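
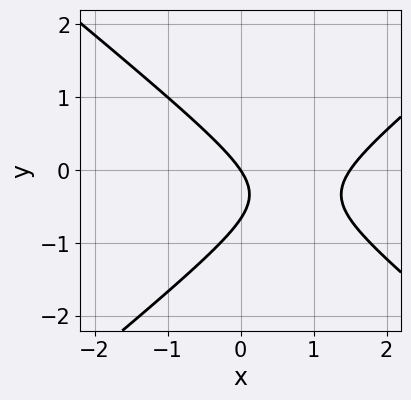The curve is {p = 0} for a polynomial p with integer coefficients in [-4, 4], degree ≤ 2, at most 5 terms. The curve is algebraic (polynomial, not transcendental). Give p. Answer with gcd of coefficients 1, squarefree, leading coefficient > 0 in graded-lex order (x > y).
2*x^2 - 3*y^2 - 3*x - 2*y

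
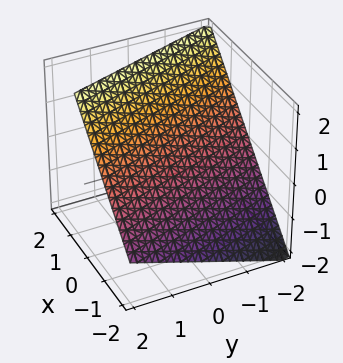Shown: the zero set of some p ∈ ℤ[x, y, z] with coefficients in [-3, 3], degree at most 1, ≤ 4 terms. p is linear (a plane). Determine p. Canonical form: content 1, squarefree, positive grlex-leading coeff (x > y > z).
3*x + y - 3*z + 2

(a) Degree: every cross-section is a straight line — this is a plane, so deg p = 1.
(b) Observable constraints: it meets the y-axis at y = -2 (among the integer gridlines).
(c) Solving for integer coefficients yields p as stated.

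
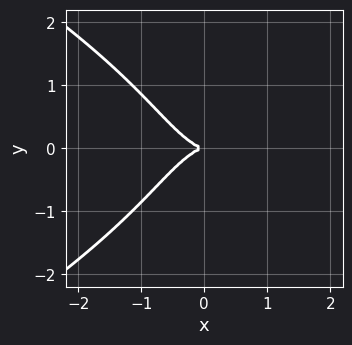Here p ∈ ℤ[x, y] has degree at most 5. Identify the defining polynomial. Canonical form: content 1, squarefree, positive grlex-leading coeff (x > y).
(a) Degree: no degree-3 curve has this shape, so deg p = 4.
(b) Symmetries: it's symmetric under y → −y, forcing even powers of y.
(c) From the visible intercepts: it crosses the y-axis at the gridline y = 0; it meets the x-axis at x = 0 (among the integer gridlines).
(d) These observations pin down the coefficients.

y^4 + 2*x^3 + 2*y^2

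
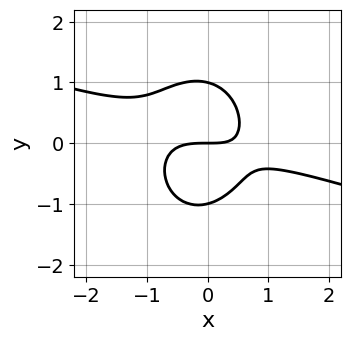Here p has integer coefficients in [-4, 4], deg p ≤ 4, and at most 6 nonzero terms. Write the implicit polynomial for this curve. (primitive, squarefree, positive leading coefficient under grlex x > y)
The degree is 3 — a generic line meets the curve in up to 3 points.
Against the integer gridlines: it meets the x-axis at x = 0 (among the integer gridlines); among the integer gridlines, it crosses the y-axis at y ∈ {-1, 0, 1}.
These observations pin down the coefficients.

x^3 + 3*x^2*y + 2*y^3 + x*y - 2*y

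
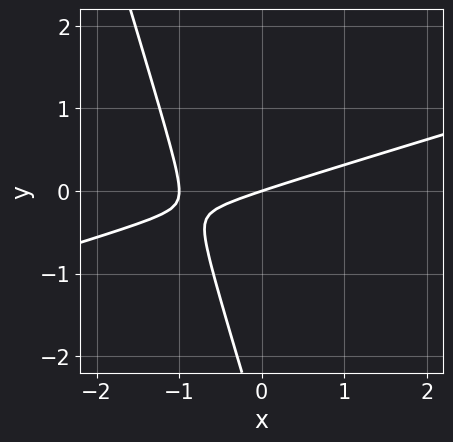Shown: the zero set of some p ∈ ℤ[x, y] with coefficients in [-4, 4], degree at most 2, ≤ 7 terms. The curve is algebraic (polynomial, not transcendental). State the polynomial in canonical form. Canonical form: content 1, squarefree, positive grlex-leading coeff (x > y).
x^2 - 3*x*y - y^2 + x - 3*y

First, the degree is 2 — the shape is more complex than any degree-1 curve.
Next, reading off the gridlines: one y-axis crossing is at y = 0; among the integer gridlines, it crosses the x-axis at x ∈ {-1, 0}.
Finally, together with the visible shape, these determine p as stated.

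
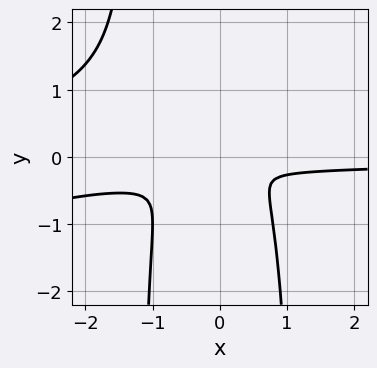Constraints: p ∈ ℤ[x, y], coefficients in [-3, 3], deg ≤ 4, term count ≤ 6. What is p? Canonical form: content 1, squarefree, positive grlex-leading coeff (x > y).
1. deg p = 4. The shape is more complex than any degree-3 curve.
2. Matching integer coefficients to the picture gives p.

x^3*y - 2*x^2*y^2 + 3*x^2*y + x^2 + 3*y^2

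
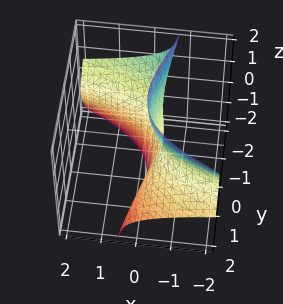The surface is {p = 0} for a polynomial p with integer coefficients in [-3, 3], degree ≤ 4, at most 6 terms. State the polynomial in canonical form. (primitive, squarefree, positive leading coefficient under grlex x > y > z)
First, deg p = 3. A generic line meets the surface in up to 3 points.
Next, from the axis intercepts and sections: it misses every integer gridline on the z-axis; one y-axis crossing is at y = -1.
Finally, fitting integer coefficients to these (and the overall shape) gives p.

3*x*z^2 + y^3 + 2*y^2*z + 2*x + 1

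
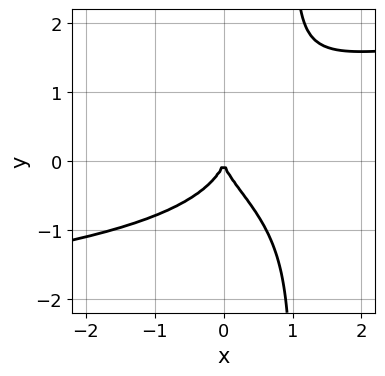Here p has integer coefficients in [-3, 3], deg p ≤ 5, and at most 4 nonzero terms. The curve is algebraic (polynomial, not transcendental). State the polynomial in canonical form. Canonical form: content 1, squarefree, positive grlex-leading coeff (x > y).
(a) The degree is 4 — the shape is more complex than any degree-3 curve.
(b) From the axis intercepts and sections: one y-axis crossing is at y = 0; it crosses the x-axis at the gridline x = 0.
(c) Assembling these constraints gives the stated polynomial.

x*y^3 - y^3 - x^2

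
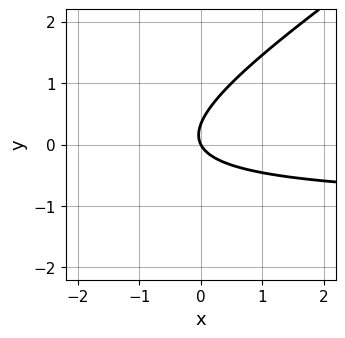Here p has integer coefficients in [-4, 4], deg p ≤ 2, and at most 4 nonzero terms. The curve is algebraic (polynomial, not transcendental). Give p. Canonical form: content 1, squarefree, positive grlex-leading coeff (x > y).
(a) Degree: no degree-1 curve has this shape, so deg p = 2.
(b) Checking where it meets the axes: it crosses the x-axis at the gridline x = 0; it crosses the y-axis at the gridline y = 0.
(c) Assembling these constraints gives the stated polynomial.

2*x*y - 3*y^2 + 2*x + y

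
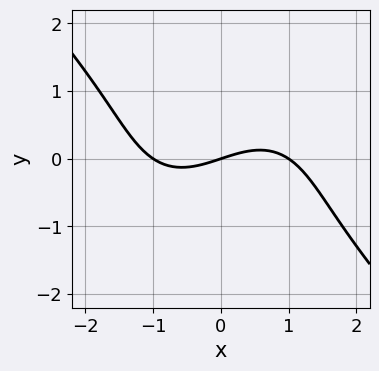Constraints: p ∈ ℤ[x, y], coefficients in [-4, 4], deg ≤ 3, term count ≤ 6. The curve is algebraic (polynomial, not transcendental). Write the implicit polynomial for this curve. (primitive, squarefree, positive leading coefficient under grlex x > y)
x^3 + y^3 - x + 3*y

1. The degree is 3 — a generic line meets the curve in up to 3 points.
2. Checking where it meets the axes: it crosses the y-axis at the gridline y = 0; among the integer gridlines, it crosses the x-axis at x ∈ {-1, 0, 1}.
3. Assembling these constraints gives the stated polynomial.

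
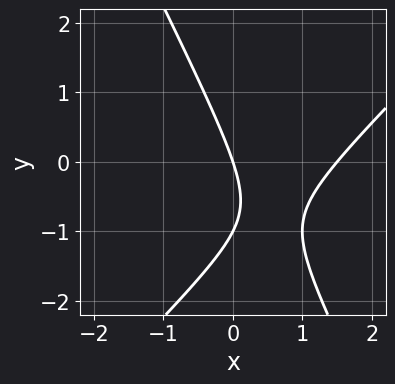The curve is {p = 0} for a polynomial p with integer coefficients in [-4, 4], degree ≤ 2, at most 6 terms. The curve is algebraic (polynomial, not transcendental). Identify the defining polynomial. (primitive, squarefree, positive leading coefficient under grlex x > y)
2*x^2 - x*y - y^2 - 3*x - y

Degree: the shape is more complex than any degree-1 curve, so deg p = 2.
Observable constraints: among the integer gridlines, it crosses the y-axis at y ∈ {-1, 0}; it crosses the x-axis at the gridline x = 0.
Solving for integer coefficients yields p as stated.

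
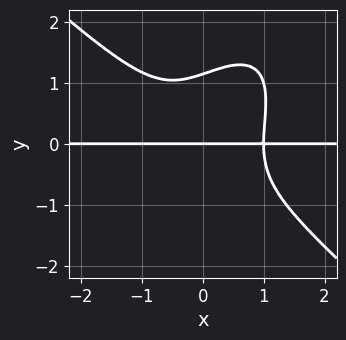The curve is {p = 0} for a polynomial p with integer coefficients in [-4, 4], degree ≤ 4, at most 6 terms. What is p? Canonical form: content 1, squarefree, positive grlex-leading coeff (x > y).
3*x^3*y - 2*x*y^3 + 2*y^4 - 3*y

(a) deg p = 4. A generic line meets the curve in up to 4 points.
(b) Checking where it meets the axes: every point of the x-axis in the box is on the curve; one y-axis crossing is at y = 0.
(c) Fitting integer coefficients to these (and the overall shape) gives p.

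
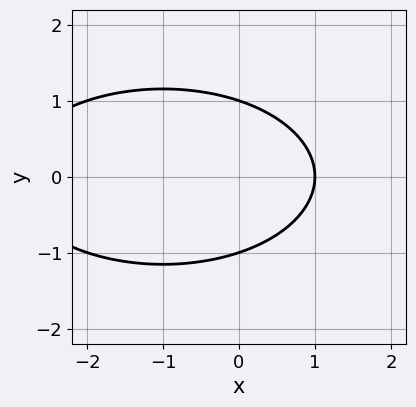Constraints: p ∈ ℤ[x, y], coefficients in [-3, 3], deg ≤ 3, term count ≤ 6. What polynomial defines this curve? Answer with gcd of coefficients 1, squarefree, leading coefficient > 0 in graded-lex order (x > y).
1. Degree: the shape is more complex than any degree-1 curve, so deg p = 2.
2. Symmetries: the y ↦ −y reflection is a symmetry, so y appears only in even powers.
3. From the axis intercepts and sections: it meets the x-axis at x = 1 (among the integer gridlines); among the integer gridlines, it crosses the y-axis at y ∈ {-1, 1}.
4. Together with the visible shape, these determine p as stated.

x^2 + 3*y^2 + 2*x - 3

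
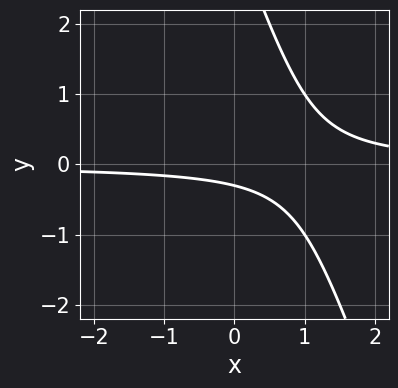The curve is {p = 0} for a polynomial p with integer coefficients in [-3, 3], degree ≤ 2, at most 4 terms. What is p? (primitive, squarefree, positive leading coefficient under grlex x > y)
3*x*y + y^2 - 3*y - 1

1. The degree is 2 — the shape is more complex than any degree-1 curve.
2. Checking where it meets the axes: it misses every integer gridline on the x-axis.
3. Putting this together gives p.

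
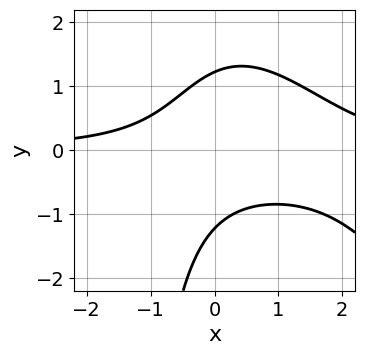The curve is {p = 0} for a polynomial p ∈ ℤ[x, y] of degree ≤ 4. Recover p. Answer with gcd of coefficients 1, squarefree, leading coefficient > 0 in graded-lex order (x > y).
2*x^2*y + x*y^2 - 3*x*y + 2*y^2 - 3

1. The degree is 3 — no degree-2 curve has this shape.
2. Reading off the gridlines: no x-intercept at any integer in the box.
3. Fitting integer coefficients to these (and the overall shape) gives p.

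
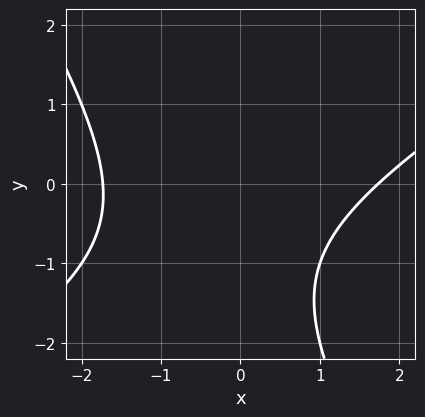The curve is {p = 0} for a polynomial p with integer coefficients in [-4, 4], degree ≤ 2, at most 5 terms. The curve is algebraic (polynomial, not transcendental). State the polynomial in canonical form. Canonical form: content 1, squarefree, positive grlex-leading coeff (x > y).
First, deg p = 2. The shape is more complex than any degree-1 curve.
Next, observable constraints: no y-intercept at any integer in the box.
Finally, solving for integer coefficients yields p as stated.

x^2 - x*y - y^2 - 2*y - 3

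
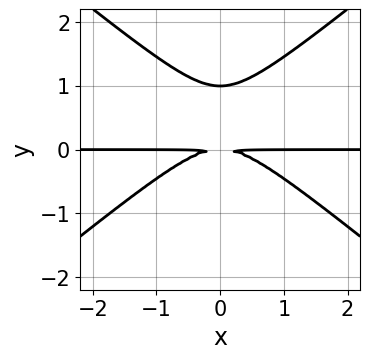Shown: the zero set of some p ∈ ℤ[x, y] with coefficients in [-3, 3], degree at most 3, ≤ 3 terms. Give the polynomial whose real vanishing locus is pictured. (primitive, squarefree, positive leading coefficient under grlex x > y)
2*x^2*y - 3*y^3 + 3*y^2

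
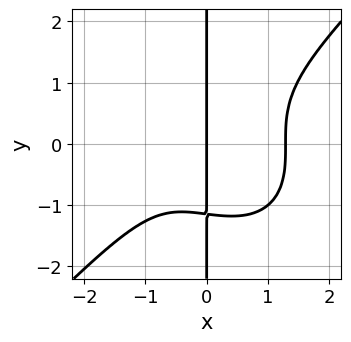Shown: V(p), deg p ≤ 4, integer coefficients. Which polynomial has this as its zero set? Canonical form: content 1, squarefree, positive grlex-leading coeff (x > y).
First, deg p = 4. A generic line meets the curve in up to 4 points.
Then, against the integer gridlines: every point of the y-axis in the box is on the curve; it crosses the x-axis at the gridline x = 0.
Finally, assembling these constraints gives the stated polynomial.

2*x^4 - 2*x*y^3 - x^2 - 3*x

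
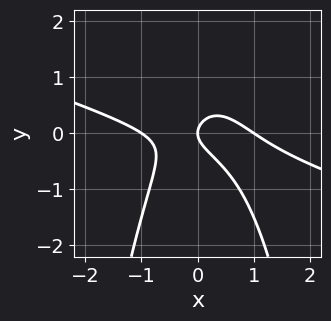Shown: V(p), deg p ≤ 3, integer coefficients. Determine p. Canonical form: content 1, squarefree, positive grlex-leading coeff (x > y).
x^3 + 3*x^2*y + 2*y^2 - x

(a) Degree: no degree-2 curve has this shape, so deg p = 3.
(b) Against the integer gridlines: the x-axis gridline crossings are at x ∈ {-1, 0, 1}; one y-axis crossing is at y = 0.
(c) Putting this together gives p.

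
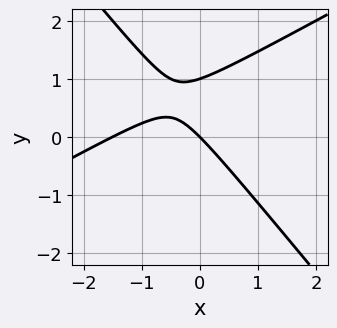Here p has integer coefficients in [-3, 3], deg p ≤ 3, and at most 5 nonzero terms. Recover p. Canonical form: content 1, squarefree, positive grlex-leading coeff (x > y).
2*x^2 - 2*x*y - 3*y^2 + 3*x + 3*y

The degree is 2 — a generic line meets the curve in up to 2 points.
Checking where it meets the axes: the y-axis gridline crossings are at y ∈ {0, 1}; one x-axis crossing is at x = 0.
Fitting integer coefficients to these (and the overall shape) gives p.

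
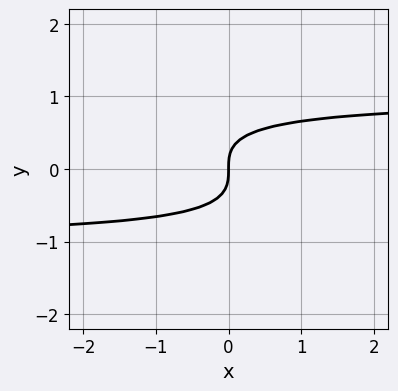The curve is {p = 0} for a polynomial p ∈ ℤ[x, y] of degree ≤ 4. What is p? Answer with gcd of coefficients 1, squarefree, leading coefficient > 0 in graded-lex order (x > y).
x*y^2 + 2*y^3 - x

(a) Degree: a generic line meets the curve in up to 3 points, so deg p = 3.
(b) Checking where it meets the axes: it crosses the x-axis at the gridline x = 0; it meets the y-axis at y = 0 (among the integer gridlines).
(c) These observations pin down the coefficients.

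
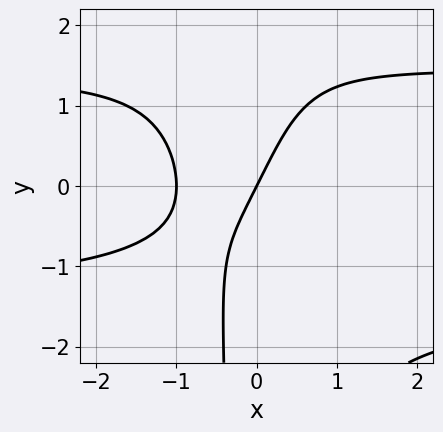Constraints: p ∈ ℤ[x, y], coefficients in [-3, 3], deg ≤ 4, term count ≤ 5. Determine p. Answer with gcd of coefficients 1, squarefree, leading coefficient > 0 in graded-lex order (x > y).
The degree is 4 — the shape is more complex than any degree-3 curve.
From the axis intercepts and sections: it meets the y-axis at y = 0 (among the integer gridlines); among the integer gridlines, it crosses the x-axis at x ∈ {-1, 0}.
Fitting integer coefficients to these (and the overall shape) gives p.

x^2*y^2 - 2*x^2 + x*y - 2*x + y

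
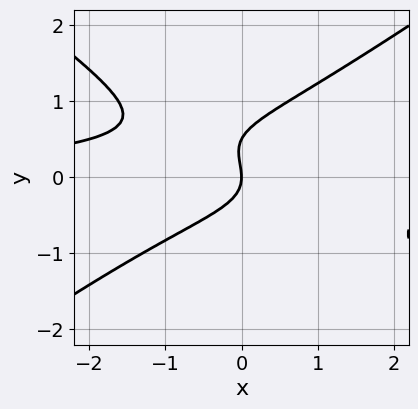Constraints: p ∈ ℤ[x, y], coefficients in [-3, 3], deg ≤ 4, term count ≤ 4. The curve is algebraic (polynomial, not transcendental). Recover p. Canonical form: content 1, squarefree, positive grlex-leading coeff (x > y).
deg p = 3. No degree-2 curve has this shape.
Reading off the gridlines: it meets the y-axis at y = 0 (among the integer gridlines); one x-axis crossing is at x = 0.
Assembling these constraints gives the stated polynomial.

x^2*y - 2*y^3 + y^2 + x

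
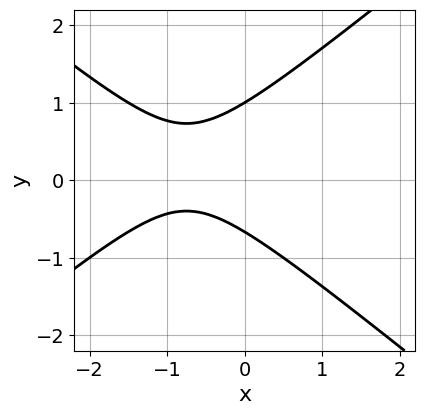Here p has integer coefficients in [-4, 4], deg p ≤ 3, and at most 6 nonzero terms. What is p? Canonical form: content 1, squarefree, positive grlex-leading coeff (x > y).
2*x^2 - 3*y^2 + 3*x + y + 2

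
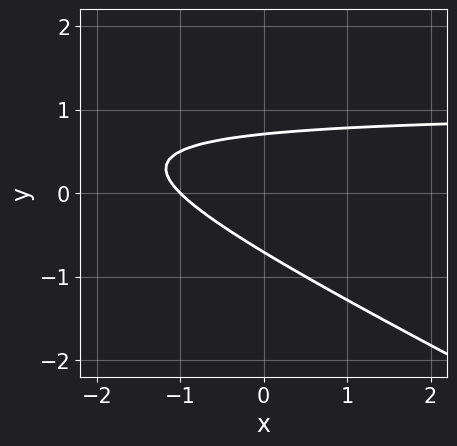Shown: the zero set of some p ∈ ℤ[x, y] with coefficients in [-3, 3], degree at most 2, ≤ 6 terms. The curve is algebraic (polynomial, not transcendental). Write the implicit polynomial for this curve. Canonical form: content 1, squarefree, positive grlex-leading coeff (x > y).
1. The degree is 2 — no degree-1 curve has this shape.
2. From the visible intercepts: it crosses the x-axis at the gridline x = -1.
3. Putting this together gives p.

x*y + 2*y^2 - x - 1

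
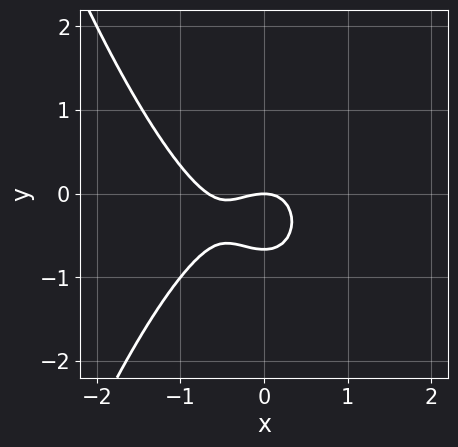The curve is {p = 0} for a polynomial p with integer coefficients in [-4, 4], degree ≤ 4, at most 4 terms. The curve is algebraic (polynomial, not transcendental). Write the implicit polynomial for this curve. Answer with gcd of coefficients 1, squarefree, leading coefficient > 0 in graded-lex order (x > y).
(a) deg p = 3.
(b) Observable constraints: it meets the x-axis at x = 0 (among the integer gridlines); it crosses the y-axis at the gridline y = 0.
(c) Together with the visible shape, these determine p as stated.

3*x^3 + 2*x^2 + 3*y^2 + 2*y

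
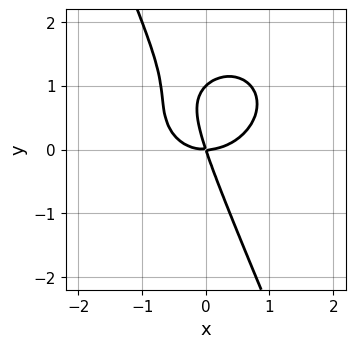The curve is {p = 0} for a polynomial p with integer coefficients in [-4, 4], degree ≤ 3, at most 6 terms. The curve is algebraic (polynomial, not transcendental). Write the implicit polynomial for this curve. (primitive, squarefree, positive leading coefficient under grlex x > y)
2*x^3 + 2*x*y^2 + y^3 - 3*x*y - y^2

(a) Degree: a generic line meets the curve in up to 3 points, so deg p = 3.
(b) Observable constraints: the y-axis gridline crossings are at y ∈ {0, 1}; one x-axis crossing is at x = 0.
(c) Matching integer coefficients to the picture gives p.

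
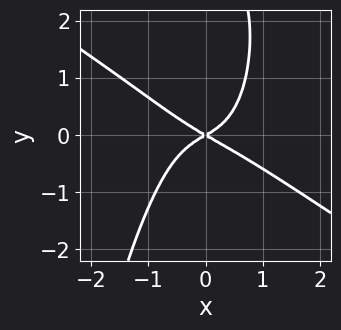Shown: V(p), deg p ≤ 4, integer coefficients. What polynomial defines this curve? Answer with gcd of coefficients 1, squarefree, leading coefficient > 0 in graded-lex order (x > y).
First, deg p = 4. No degree-3 curve has this shape.
Then, reading off the gridlines: it meets the x-axis at x = 0 (among the integer gridlines); one y-axis crossing is at y = 0.
Finally, these observations pin down the coefficients.

2*x^4 + 3*x^3*y + y^3 + x^2 - 3*y^2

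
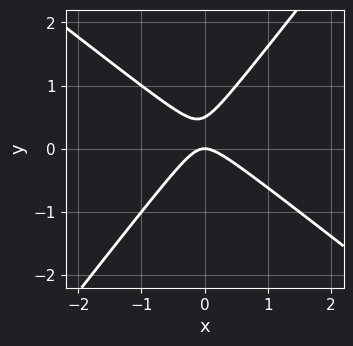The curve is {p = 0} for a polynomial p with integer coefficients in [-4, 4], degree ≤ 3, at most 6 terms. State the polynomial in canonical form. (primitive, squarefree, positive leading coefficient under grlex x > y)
(a) The degree is 2 — the shape is more complex than any degree-1 curve.
(b) Observable constraints: it crosses the x-axis at the gridline x = 0; one y-axis crossing is at y = 0.
(c) Together with the visible shape, these determine p as stated.

2*x^2 + x*y - 2*y^2 + y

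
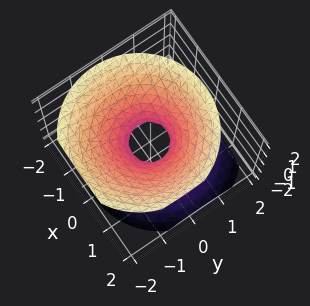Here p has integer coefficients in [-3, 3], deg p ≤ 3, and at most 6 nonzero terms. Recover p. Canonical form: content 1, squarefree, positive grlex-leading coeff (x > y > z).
3*x^2 + 3*y^2 + y*z - 3*z^2 - 1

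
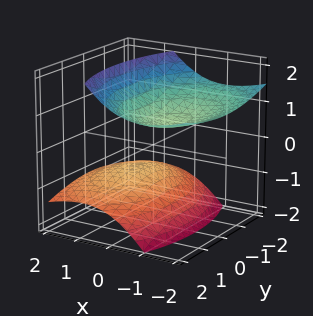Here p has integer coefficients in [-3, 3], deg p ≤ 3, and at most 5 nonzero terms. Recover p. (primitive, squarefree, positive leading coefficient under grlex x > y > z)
(a) The picture has 2 separate pieces. Treating them together as one polynomial.
(b) The degree is 2 — a generic line meets the surface in up to 2 points.
(c) Against the integer gridlines: the surface avoids every integer x-axis point in the box; no y-intercept at any integer in the box.
(d) Putting this together gives p.

2*x^2 + 3*x*z + y^2 - 3*z^2 + 2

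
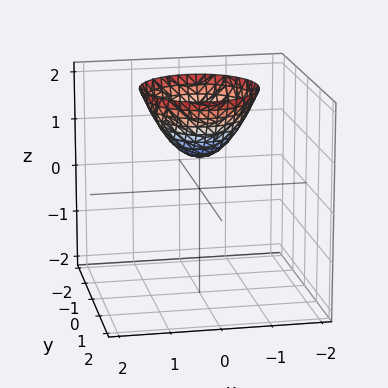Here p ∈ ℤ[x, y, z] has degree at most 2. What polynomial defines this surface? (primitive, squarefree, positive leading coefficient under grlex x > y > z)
deg p = 2.
Symmetries: rotational symmetry about the z-axis ⇒ p depends on x, y only through x² + y².
Against the integer gridlines: a circular section at z = 1 has radius between 0 and 1; the surface avoids every integer x-axis point in the box; the surface avoids every integer y-axis point in the box.
Matching integer coefficients to the picture gives p.

3*x^2 + 3*y^2 - 3*z + 2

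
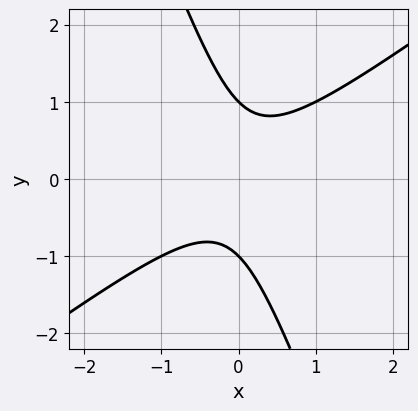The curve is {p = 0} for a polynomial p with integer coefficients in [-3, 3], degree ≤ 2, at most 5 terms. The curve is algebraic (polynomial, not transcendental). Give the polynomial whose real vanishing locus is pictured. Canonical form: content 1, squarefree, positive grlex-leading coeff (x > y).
The degree is 2 — no degree-1 curve has this shape.
Against the integer gridlines: the y-axis gridline crossings are at y ∈ {-1, 1}; the curve avoids every integer x-axis point in the box.
Together with the visible shape, these determine p as stated.

2*x^2 - 2*x*y - y^2 + 1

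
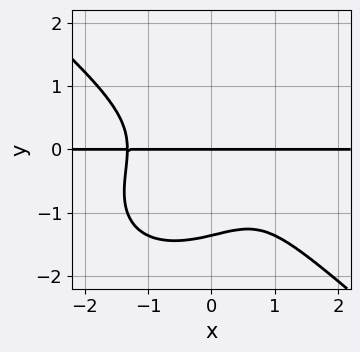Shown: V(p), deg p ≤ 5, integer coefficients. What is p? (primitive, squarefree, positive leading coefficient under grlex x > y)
First, the degree is 4 — the shape is more complex than any degree-3 curve.
Next, checking where it meets the axes: one y-axis crossing is at y = 0; the visible x-axis segment lies entirely on the curve.
Finally, together with the visible shape, these determine p as stated.

2*x^3*y + 3*y^4 + 3*y^3 - 2*x*y + 2*y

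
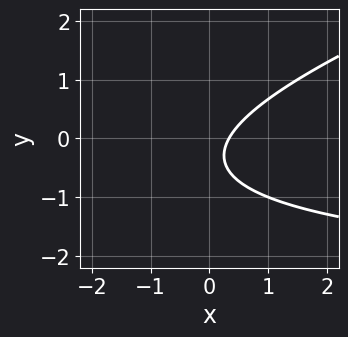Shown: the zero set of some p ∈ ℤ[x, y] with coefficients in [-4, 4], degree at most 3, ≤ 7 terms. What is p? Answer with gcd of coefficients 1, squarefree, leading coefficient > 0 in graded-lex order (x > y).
x*y - 3*y^2 + 3*x - 2*y - 1

(a) deg p = 2.
(b) Checking where it meets the axes: it misses every integer gridline on the y-axis.
(c) Assembling these constraints gives the stated polynomial.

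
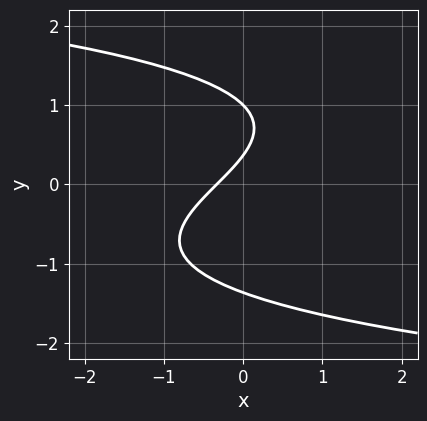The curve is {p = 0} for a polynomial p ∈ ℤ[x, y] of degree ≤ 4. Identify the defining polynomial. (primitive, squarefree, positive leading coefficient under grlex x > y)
2*y^3 + 3*x - 3*y + 1

1. deg p = 3.
2. From the axis intercepts and sections: it crosses the y-axis at the gridline y = 1.
3. The integer polynomial consistent with all of this is the stated p.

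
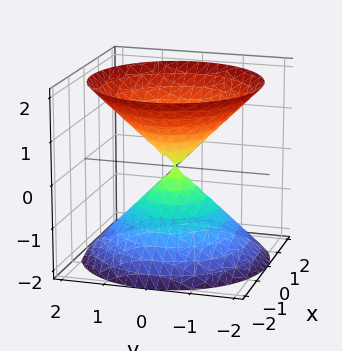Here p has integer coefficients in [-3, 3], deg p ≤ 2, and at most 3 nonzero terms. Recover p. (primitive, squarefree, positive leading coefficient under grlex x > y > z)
(a) I count 2 distinct pieces. Treating them together as one polynomial.
(b) The degree is 2 — a double cone through the origin; a quadric.
(c) Symmetries: it's symmetric under z → −z, forcing even powers of z; the z-axis is an axis of rotation, so x and y enter only as x² + y².
(d) From the visible intercepts: it crosses the z-axis at the gridline z = 0; a circular section at z = -1 has radius exactly 1; it crosses the x-axis at the gridline x = 0.
(e) Solving for integer coefficients yields p as stated.

x^2 + y^2 - z^2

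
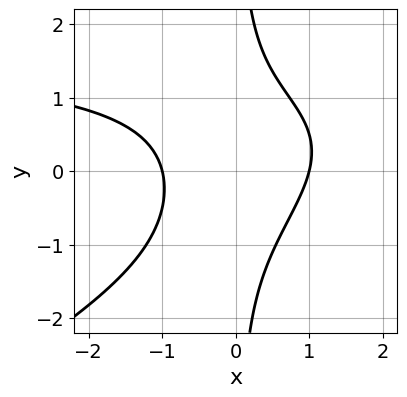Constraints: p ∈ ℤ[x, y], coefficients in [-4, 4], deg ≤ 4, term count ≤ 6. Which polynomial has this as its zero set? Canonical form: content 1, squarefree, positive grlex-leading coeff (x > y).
(a) Degree: the shape is more complex than any degree-2 curve, so deg p = 3.
(b) Observable constraints: the x-axis gridline crossings are at x ∈ {-1, 1}; the curve avoids every integer y-axis point in the box.
(c) Matching integer coefficients to the picture gives p.

x^2*y - 2*x*y^2 - 2*x^2 + 2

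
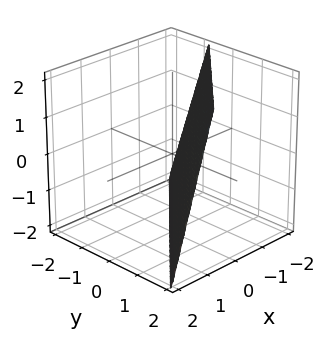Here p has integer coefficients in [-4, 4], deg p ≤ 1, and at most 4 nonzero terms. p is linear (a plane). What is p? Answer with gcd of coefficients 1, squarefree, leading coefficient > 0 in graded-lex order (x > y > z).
3*x - 3*y + z + 2

1. deg p = 1. Every cross-section is a straight line — this is a plane.
2. From the visible intercepts: one z-axis crossing is at z = -2.
3. Matching integer coefficients to the picture gives p.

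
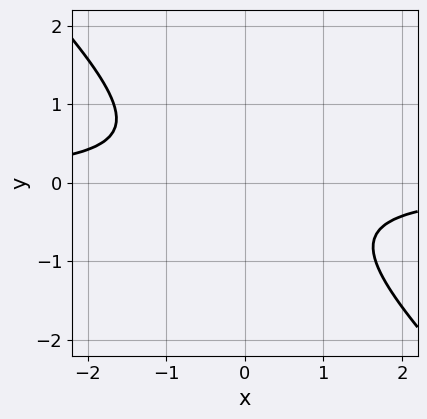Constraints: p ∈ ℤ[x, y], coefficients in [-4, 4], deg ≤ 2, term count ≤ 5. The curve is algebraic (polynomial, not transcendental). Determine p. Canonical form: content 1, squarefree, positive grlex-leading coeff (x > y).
3*x*y + 3*y^2 + 2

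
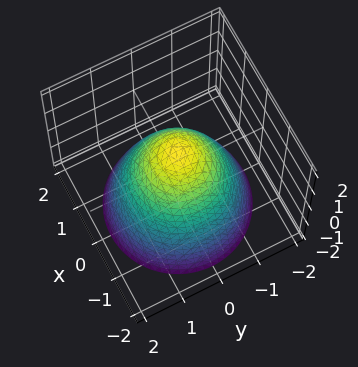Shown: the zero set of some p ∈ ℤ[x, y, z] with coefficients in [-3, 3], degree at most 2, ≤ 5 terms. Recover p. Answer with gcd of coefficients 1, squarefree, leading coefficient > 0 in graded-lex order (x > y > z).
(a) Degree: no degree-1 surface has this shape, so deg p = 2.
(b) Symmetries: the z-axis is an axis of rotation, so x and y enter only as x² + y².
(c) From the visible intercepts: a circular section at z = -1 has radius between 1 and 2; it crosses the z-axis at the gridline z = 1; among the integer gridlines, it crosses the y-axis at y ∈ {-1, 1}; the x-axis gridline crossings are at x ∈ {-1, 1}.
(d) Putting this together gives p.

x^2 + y^2 + z - 1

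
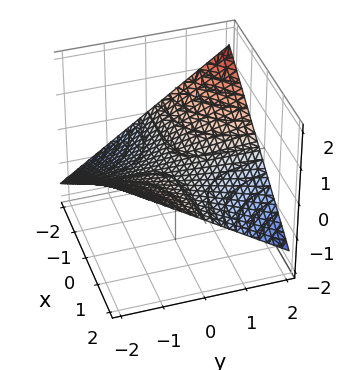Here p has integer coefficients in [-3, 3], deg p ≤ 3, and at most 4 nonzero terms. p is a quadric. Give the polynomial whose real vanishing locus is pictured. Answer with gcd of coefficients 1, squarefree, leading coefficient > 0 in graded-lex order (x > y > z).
First, deg p = 2. A hyperbolic paraboloid; a quadric.
Next, from the visible intercepts: one z-axis crossing is at z = 0; every point of the y-axis in the box is on the surface; every point of the x-axis in the box is on the surface.
Finally, matching integer coefficients to the picture gives p.

x*y + 3*z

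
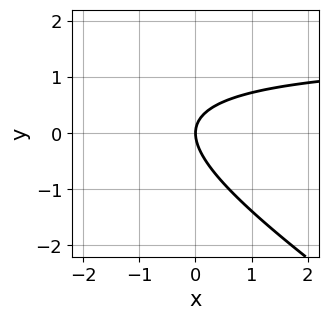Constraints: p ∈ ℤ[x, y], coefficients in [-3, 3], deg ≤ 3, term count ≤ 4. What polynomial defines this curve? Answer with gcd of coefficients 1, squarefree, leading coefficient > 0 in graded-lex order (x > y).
(a) deg p = 2. A generic line meets the curve in up to 2 points.
(b) Observable constraints: one x-axis crossing is at x = 0; it crosses the y-axis at the gridline y = 0.
(c) Together with the visible shape, these determine p as stated.

2*x*y + 3*y^2 - 3*x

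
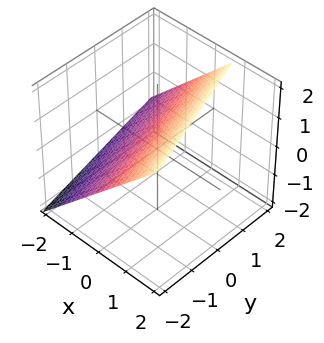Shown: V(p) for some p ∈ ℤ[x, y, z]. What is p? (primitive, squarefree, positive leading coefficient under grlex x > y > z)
3*x + y - 3*z + 2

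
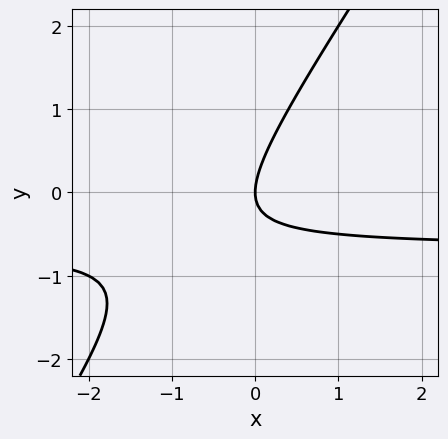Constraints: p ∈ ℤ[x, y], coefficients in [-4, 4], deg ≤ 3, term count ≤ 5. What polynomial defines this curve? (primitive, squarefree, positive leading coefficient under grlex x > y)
3*x*y - 2*y^2 + 2*x

(a) Degree: a generic line meets the curve in up to 2 points, so deg p = 2.
(b) Checking where it meets the axes: it meets the y-axis at y = 0 (among the integer gridlines); it crosses the x-axis at the gridline x = 0.
(c) Together with the visible shape, these determine p as stated.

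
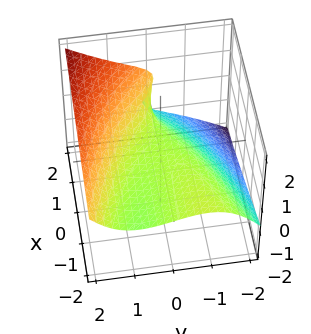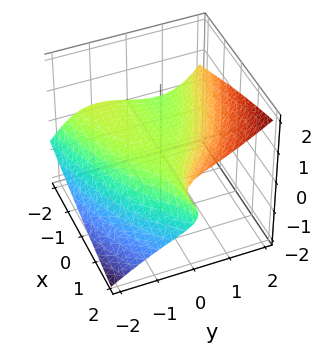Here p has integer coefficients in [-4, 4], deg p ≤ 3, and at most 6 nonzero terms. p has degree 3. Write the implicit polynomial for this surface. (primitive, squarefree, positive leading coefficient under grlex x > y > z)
1. Degree: the shape is more complex than any degree-2 surface, so deg p = 3.
2. From the axis intercepts and sections: it meets the z-axis at z = 0 (among the integer gridlines); the visible x-axis segment lies entirely on the surface; it crosses the y-axis at the gridline y = 0.
3. The integer polynomial consistent with all of this is the stated p.

y^3 - 2*z^3 + x*y + 2*x*z - 3*z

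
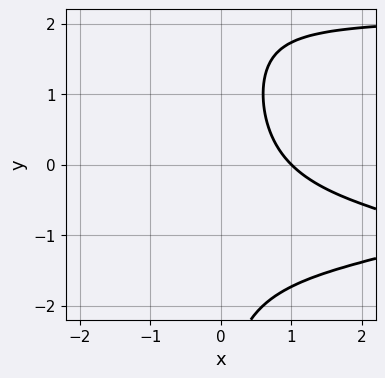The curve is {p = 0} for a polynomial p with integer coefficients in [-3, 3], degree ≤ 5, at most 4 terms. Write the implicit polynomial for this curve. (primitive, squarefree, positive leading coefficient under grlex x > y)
(a) The degree is 4 — the shape is more complex than any degree-3 curve.
(b) Reading off the gridlines: it meets the x-axis at x = 1 (among the integer gridlines); no y-intercept at any integer in the box.
(c) The integer polynomial consistent with all of this is the stated p.

x*y^3 - 3*x*y - 3*x + 3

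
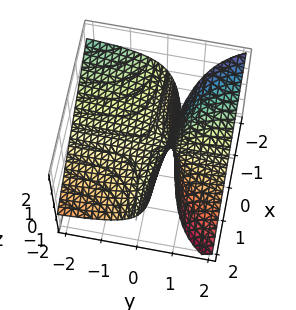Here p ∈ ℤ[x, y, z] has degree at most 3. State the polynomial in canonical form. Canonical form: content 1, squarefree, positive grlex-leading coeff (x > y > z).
2*x*y + 3*y*z - 2*z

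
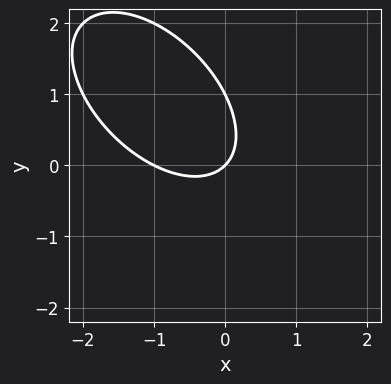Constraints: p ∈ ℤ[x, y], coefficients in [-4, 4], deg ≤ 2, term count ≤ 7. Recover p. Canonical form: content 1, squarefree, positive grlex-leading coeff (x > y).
x^2 + x*y + y^2 + x - y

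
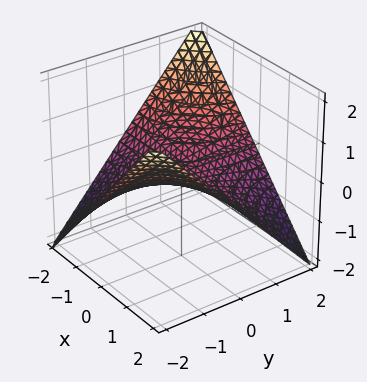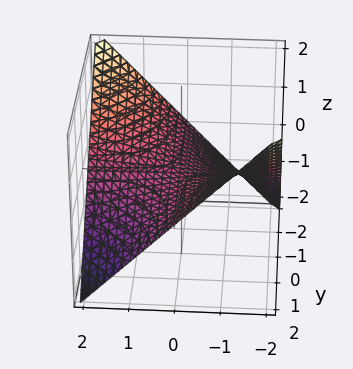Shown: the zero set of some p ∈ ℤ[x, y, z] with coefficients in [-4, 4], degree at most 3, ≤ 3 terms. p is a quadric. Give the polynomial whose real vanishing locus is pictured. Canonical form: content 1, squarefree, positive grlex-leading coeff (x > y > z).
x*y + 2*z

First, the degree is 2 — a hyperbolic paraboloid; a quadric.
Next, checking where it meets the axes: the visible y-axis segment lies entirely on the surface; it meets the z-axis at z = 0 (among the integer gridlines).
Finally, together with the visible shape, these determine p as stated. Check: (1, 0, 0) on the x-axis lies on the surface, and p(1, 0, 0) = 0. ✓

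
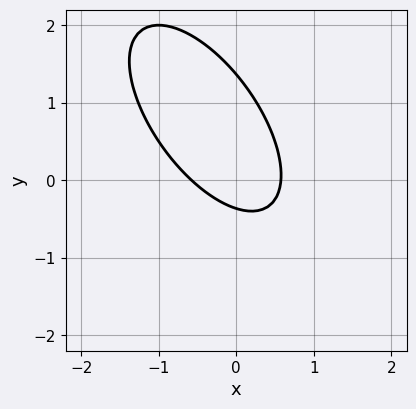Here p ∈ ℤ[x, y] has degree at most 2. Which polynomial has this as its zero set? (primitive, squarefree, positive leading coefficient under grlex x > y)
3*x^2 + 3*x*y + 2*y^2 - 2*y - 1

1. The degree is 2 — a generic line meets the curve in up to 2 points.
2. Matching integer coefficients to the picture gives p.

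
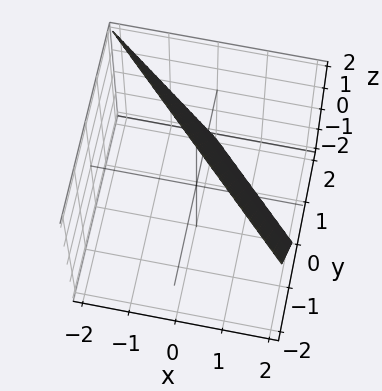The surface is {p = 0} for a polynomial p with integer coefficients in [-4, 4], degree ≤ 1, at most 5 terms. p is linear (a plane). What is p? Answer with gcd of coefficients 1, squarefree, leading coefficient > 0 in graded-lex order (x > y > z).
2*x + 2*y + z - 2

First, deg p = 1. The surface is flat (a plane).
Then, from the visible intercepts: one x-axis crossing is at x = 1; one z-axis crossing is at z = 2; one y-axis crossing is at y = 1.
Finally, matching integer coefficients to the picture gives p.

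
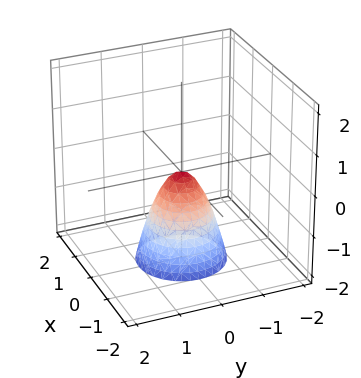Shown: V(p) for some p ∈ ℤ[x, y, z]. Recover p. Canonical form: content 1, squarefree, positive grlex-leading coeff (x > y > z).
2*x^2 + 2*y^2 + z

(a) deg p = 2. A paraboloid; a quadric.
(b) Symmetry: the z-axis is an axis of rotation, so x and y enter only as x² + y².
(c) Against the integer gridlines: a circular section at z = -2 has radius exactly 1; it meets the x-axis at x = 0 (among the integer gridlines).
(d) Putting this together gives p.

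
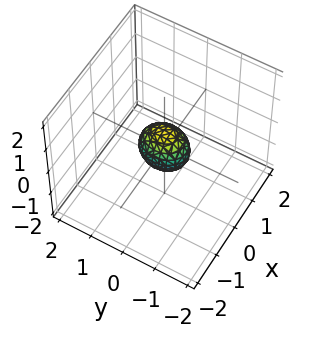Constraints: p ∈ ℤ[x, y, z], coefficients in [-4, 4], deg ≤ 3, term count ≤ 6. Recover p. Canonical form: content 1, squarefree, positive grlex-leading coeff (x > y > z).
3*x^2 + 2*y^2 + 2*z^2 - 1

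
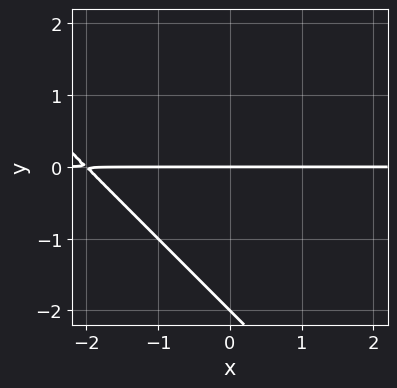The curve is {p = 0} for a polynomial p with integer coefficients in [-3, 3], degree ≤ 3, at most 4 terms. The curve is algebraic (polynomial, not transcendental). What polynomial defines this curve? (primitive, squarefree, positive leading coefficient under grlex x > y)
(a) Degree: no degree-1 curve has this shape, so deg p = 2.
(b) Observable constraints: among the integer gridlines, it crosses the y-axis at y ∈ {-2, 0}; every point of the x-axis in the box is on the curve.
(c) The integer polynomial consistent with all of this is the stated p.

x*y + y^2 + 2*y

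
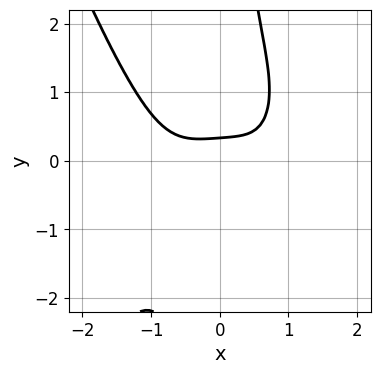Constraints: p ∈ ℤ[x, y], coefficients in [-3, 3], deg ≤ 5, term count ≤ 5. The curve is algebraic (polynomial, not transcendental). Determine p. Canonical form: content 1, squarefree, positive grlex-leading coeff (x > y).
2*x^4 + 2*x*y^2 - 3*y + 1

The degree is 4 — no degree-3 curve has this shape.
Checking where it meets the axes: it misses every integer gridline on the x-axis.
Fitting integer coefficients to these (and the overall shape) gives p.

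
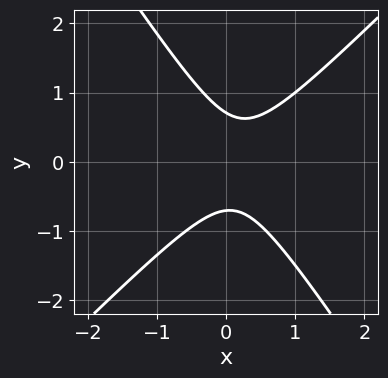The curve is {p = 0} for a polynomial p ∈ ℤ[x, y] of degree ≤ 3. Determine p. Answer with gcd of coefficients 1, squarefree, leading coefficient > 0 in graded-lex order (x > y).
First, the degree is 2 — the shape is more complex than any degree-1 curve.
Then, from the axis intercepts and sections: it misses every integer gridline on the x-axis.
Finally, the integer polynomial consistent with all of this is the stated p.

3*x^2 - x*y - 2*y^2 - x + 1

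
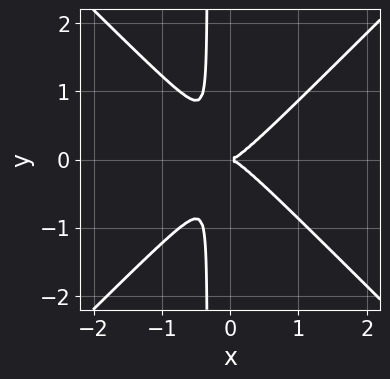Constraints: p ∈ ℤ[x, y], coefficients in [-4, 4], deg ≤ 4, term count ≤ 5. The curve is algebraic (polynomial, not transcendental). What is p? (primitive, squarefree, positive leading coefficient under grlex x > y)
3*x^3 - 3*x*y^2 - y^2

First, the degree is 3 — a generic line meets the curve in up to 3 points.
Then, symmetries: mirror symmetry y ↦ −y ⇒ only even powers of y.
Then, against the integer gridlines: one y-axis crossing is at y = 0; it meets the x-axis at x = 0 (among the integer gridlines).
Finally, putting this together gives p.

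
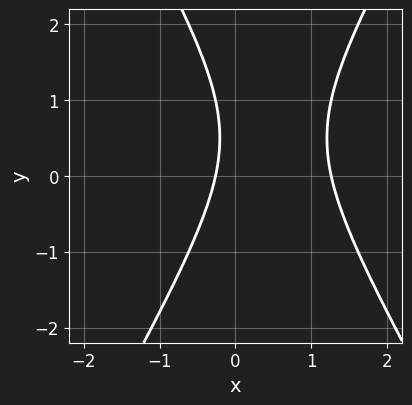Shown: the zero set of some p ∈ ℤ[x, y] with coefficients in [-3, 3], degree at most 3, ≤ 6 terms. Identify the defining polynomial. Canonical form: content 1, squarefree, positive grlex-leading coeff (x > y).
3*x^2 - y^2 - 3*x + y - 1

deg p = 2. No degree-1 curve has this shape.
Reading off the gridlines: the curve avoids every integer y-axis point in the box.
Solving for integer coefficients yields p as stated.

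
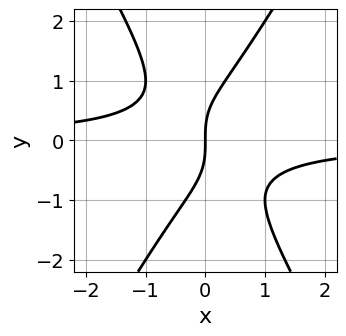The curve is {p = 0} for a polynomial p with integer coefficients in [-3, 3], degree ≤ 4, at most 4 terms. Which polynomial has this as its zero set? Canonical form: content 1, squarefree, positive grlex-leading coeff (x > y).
3*x^2*y - y^3 + 2*x

1. The degree is 3 — a generic line meets the curve in up to 3 points.
2. Reading off the gridlines: it meets the y-axis at y = 0 (among the integer gridlines); one x-axis crossing is at x = 0.
3. Solving for integer coefficients yields p as stated.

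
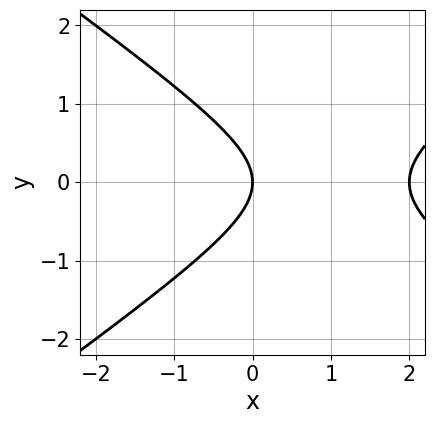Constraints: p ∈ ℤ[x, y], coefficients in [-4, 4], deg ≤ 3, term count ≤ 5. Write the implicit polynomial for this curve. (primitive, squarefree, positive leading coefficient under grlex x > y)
Degree: a generic line meets the curve in up to 2 points, so deg p = 2.
Symmetries: it's symmetric under y → −y, forcing even powers of y.
Observable constraints: among the integer gridlines, it crosses the x-axis at x ∈ {0, 2}; one y-axis crossing is at y = 0.
These observations pin down the coefficients.

x^2 - 2*y^2 - 2*x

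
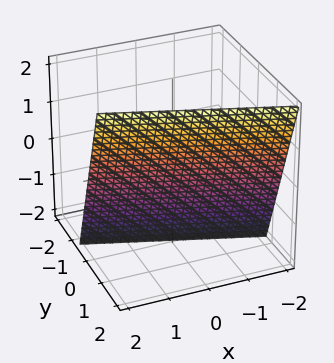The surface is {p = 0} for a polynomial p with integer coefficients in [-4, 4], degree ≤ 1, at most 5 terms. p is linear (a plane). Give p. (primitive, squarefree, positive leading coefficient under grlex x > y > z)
1. deg p = 1. The surface is flat (a plane).
2. Against the integer gridlines: it crosses the z-axis at the gridline z = -2; it meets the x-axis at x = 2 (among the integer gridlines).
3. These observations pin down the coefficients.

x + 3*y - z - 2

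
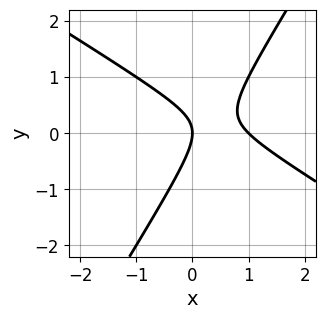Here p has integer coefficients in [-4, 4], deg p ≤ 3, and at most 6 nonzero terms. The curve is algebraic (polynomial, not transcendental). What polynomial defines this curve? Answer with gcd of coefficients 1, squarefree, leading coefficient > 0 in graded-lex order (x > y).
1. The degree is 2 — a generic line meets the curve in up to 2 points.
2. From the axis intercepts and sections: the x-axis gridline crossings are at x ∈ {0, 1}; it meets the y-axis at y = 0 (among the integer gridlines).
3. Together with the visible shape, these determine p as stated.

x^2 + x*y - y^2 - x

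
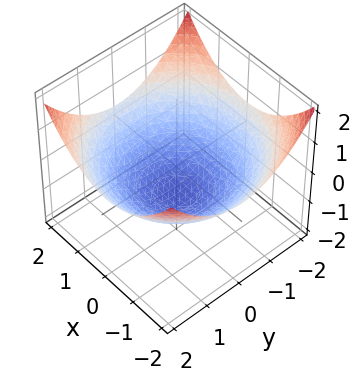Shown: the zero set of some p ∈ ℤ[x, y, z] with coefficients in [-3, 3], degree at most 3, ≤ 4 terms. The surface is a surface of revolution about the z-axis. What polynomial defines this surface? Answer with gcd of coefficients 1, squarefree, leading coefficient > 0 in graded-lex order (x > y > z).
(a) deg p = 2.
(b) Symmetry: the surface is invariant under rotation about z: p = q(x² + y², z).
(c) Checking where it meets the axes: it meets the z-axis at z = -1 (among the integer gridlines); a circular section at z = 0 has radius between 1 and 2.
(d) Fitting integer coefficients to these (and the overall shape) gives p.

x^2 + y^2 - 3*z - 3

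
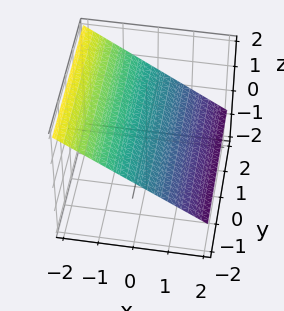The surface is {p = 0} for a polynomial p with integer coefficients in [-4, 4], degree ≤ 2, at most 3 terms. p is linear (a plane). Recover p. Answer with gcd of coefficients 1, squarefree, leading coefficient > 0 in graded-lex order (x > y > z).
2*x + 3*z - 2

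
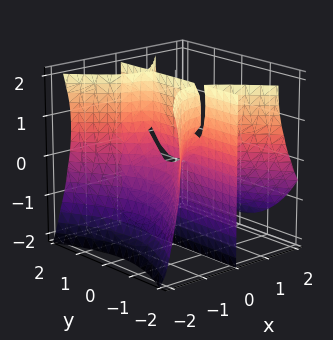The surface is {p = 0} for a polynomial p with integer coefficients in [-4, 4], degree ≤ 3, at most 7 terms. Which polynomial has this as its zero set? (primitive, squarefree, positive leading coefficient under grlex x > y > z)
First, the degree is 3 — a generic line meets the surface in up to 3 points.
Then, checking where it meets the axes: one x-axis crossing is at x = 0; every point of the y-axis in the box is on the surface.
Finally, matching integer coefficients to the picture gives p. Check: (0, 0, 1) on the z-axis lies on the surface, and p(0, 0, 1) = 0. ✓

3*x^3 + x^2*z - 2*x*y^2 - x*z^2 + 3*x*z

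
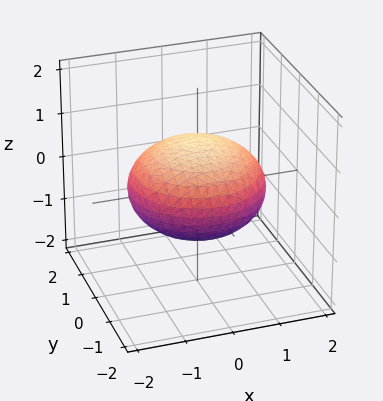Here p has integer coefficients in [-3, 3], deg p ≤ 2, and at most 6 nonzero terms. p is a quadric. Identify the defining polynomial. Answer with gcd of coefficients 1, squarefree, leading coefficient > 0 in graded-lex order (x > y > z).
x^2 + y^2 + 2*z^2 - 2

(a) Degree: a closed, bounded, convex surface; a quadric, so deg p = 2.
(b) Symmetries: rotational symmetry about the z-axis ⇒ p depends on x, y only through x² + y²; the z ↦ −z reflection is a symmetry, so z appears only in even powers.
(c) Against the integer gridlines: among the integer gridlines, it crosses the z-axis at z ∈ {-1, 1}; a circular section at z = 0 has radius between 1 and 2.
(d) Together with the visible shape, these determine p as stated.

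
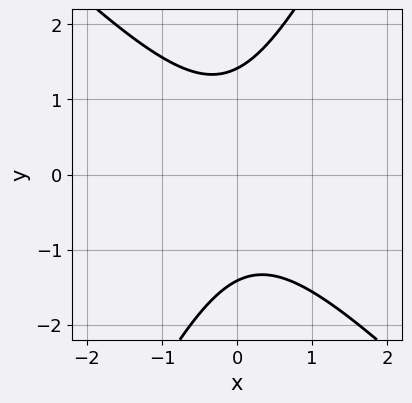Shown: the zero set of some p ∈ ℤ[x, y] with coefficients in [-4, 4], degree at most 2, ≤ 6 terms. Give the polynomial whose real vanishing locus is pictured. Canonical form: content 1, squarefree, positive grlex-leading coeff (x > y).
2*x^2 + x*y - y^2 + 2

1. Degree: the shape is more complex than any degree-1 curve, so deg p = 2.
2. Observable constraints: the curve avoids every integer x-axis point in the box.
3. Putting this together gives p.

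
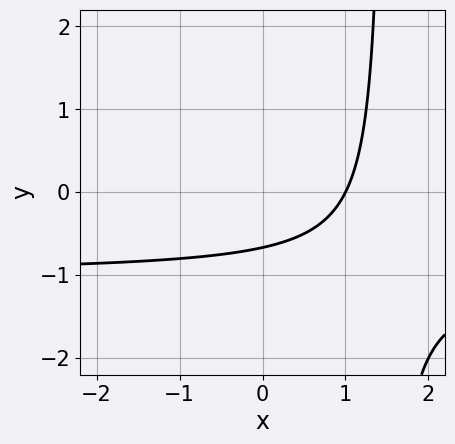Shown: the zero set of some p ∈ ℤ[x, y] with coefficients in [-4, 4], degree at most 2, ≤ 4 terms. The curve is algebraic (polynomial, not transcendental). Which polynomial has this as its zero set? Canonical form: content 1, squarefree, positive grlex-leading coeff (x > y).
1. deg p = 2.
2. Checking where it meets the axes: it meets the x-axis at x = 1 (among the integer gridlines).
3. Fitting integer coefficients to these (and the overall shape) gives p.

2*x*y + 2*x - 3*y - 2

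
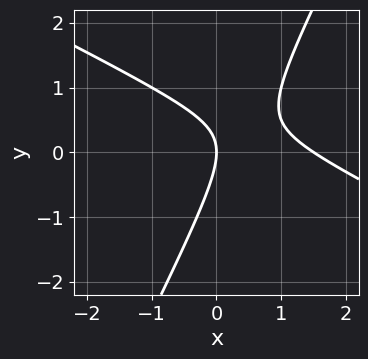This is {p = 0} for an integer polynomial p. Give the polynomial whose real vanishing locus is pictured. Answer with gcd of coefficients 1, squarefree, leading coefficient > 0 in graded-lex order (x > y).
2*x^2 + 3*x*y - 2*y^2 - 3*x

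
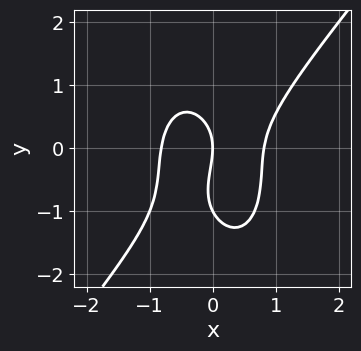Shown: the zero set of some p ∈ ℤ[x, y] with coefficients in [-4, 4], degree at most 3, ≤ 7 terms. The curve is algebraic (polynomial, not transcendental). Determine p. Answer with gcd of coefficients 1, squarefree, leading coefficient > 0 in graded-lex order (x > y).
3*x^3 - x^2*y - y^3 - y^2 - 2*x

First, degree: no degree-2 curve has this shape, so deg p = 3.
Next, observable constraints: the y-axis gridline crossings are at y ∈ {-1, 0}; one x-axis crossing is at x = 0.
Finally, together with the visible shape, these determine p as stated.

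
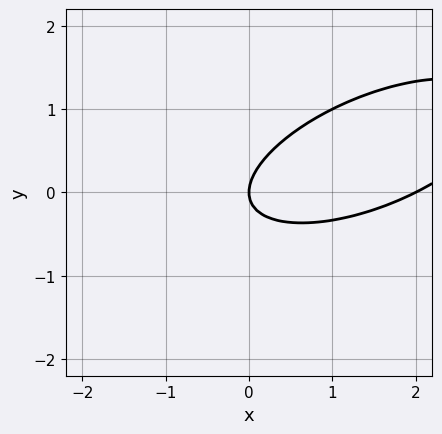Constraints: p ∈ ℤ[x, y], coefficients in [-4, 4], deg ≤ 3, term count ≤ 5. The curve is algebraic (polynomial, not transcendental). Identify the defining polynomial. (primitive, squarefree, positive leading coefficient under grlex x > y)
deg p = 2. A generic line meets the curve in up to 2 points.
From the axis intercepts and sections: it meets the y-axis at y = 0 (among the integer gridlines); the x-axis gridline crossings are at x ∈ {0, 2}.
Fitting integer coefficients to these (and the overall shape) gives p.

x^2 - 2*x*y + 3*y^2 - 2*x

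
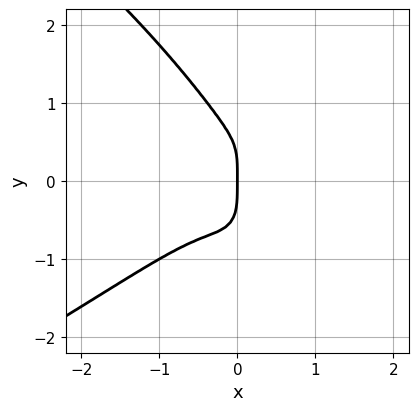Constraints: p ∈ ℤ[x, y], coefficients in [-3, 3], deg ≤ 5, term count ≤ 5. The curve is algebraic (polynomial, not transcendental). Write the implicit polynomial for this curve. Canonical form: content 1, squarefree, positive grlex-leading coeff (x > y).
y^4 + 3*x^3 - 3*x^2*y + x

1. The degree is 4 — a generic line meets the curve in up to 4 points.
2. From the visible intercepts: it crosses the x-axis at the gridline x = 0; it meets the y-axis at y = 0 (among the integer gridlines).
3. Fitting integer coefficients to these (and the overall shape) gives p.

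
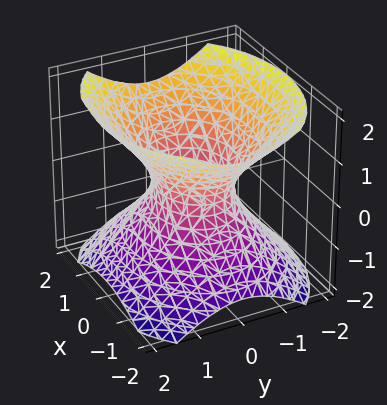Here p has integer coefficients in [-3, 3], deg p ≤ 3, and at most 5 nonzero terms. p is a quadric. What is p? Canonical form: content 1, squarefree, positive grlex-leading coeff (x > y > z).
(a) Degree: one connected sheet with a waist; a quadric, so deg p = 2.
(b) Symmetries: the x ↦ −x reflection is a symmetry, so x appears only in even powers; mirror symmetry y ↦ −y ⇒ only even powers of y; it's symmetric under z → −z, forcing even powers of z.
(c) Reading off the gridlines: it misses every integer gridline on the z-axis; among the integer gridlines, it crosses the x-axis at x ∈ {-1, 1}.
(d) Matching integer coefficients to the picture gives p.

2*x^2 + 3*y^2 - 3*z^2 - 2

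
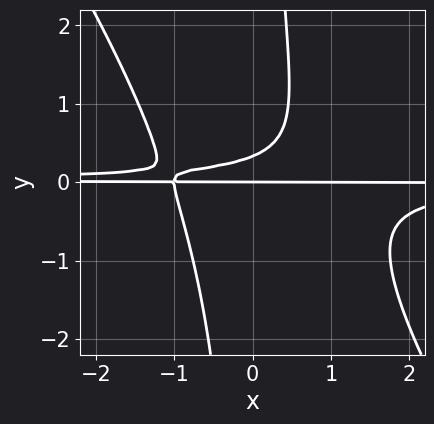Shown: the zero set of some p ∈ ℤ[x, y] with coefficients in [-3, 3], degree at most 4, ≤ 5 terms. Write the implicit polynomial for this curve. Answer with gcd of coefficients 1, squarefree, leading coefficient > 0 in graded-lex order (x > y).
Degree: the shape is more complex than any degree-3 curve, so deg p = 4.
From the axis intercepts and sections: it meets the y-axis at y = 0 (among the integer gridlines); the visible x-axis segment lies entirely on the curve.
Together with the visible shape, these determine p as stated.

3*x^2*y^2 + 2*x*y^3 + x*y - 3*y^2 + y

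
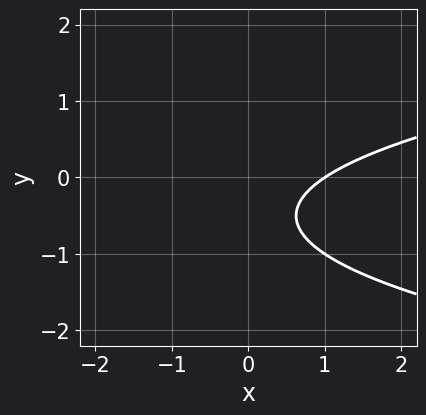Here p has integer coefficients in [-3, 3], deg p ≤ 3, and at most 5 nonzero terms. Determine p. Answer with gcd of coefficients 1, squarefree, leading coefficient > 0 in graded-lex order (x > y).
3*y^2 - 2*x + 3*y + 2

deg p = 2.
Checking where it meets the axes: one x-axis crossing is at x = 1; the curve avoids every integer y-axis point in the box.
The integer polynomial consistent with all of this is the stated p.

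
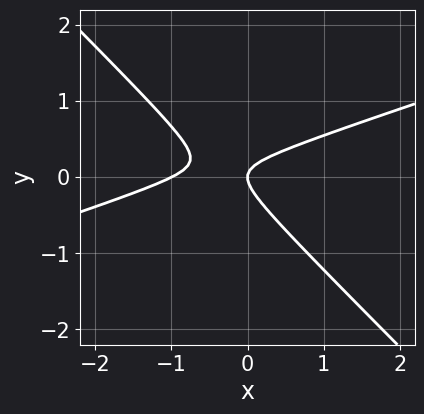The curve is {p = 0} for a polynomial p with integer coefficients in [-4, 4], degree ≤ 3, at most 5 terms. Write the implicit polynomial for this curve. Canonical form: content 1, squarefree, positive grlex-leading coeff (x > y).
The degree is 2 — a generic line meets the curve in up to 2 points.
Against the integer gridlines: the x-axis gridline crossings are at x ∈ {-1, 0}; it meets the y-axis at y = 0 (among the integer gridlines).
Assembling these constraints gives the stated polynomial.

x^2 - 2*x*y - 3*y^2 + x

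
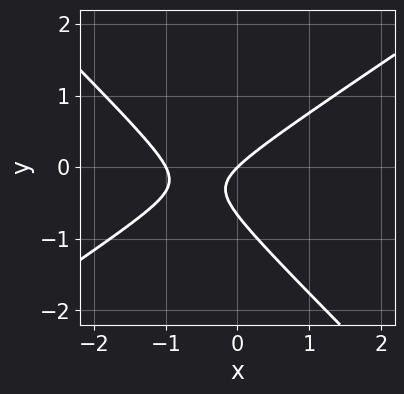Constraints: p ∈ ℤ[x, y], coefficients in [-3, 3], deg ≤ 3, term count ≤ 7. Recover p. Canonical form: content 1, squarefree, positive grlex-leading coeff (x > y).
deg p = 2. The shape is more complex than any degree-1 curve.
Checking where it meets the axes: one y-axis crossing is at y = 0; the x-axis gridline crossings are at x ∈ {-1, 0}.
Assembling these constraints gives the stated polynomial.

2*x^2 - x*y - 3*y^2 + 2*x - 2*y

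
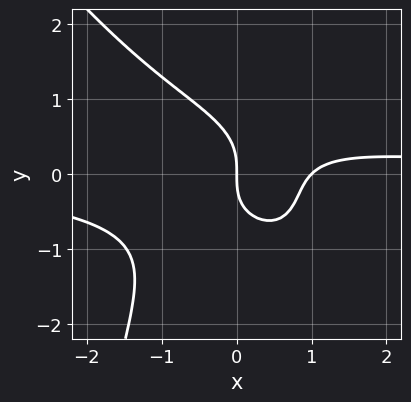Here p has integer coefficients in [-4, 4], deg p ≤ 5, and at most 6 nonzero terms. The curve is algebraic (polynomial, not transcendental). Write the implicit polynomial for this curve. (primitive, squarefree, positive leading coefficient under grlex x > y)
3*x^3*y + 2*x^2*y^2 + 3*y^3 - 3*x^2 + 3*x

deg p = 4. No degree-3 curve has this shape.
From the axis intercepts and sections: it meets the y-axis at y = 0 (among the integer gridlines); among the integer gridlines, it crosses the x-axis at x ∈ {0, 1}.
Putting this together gives p.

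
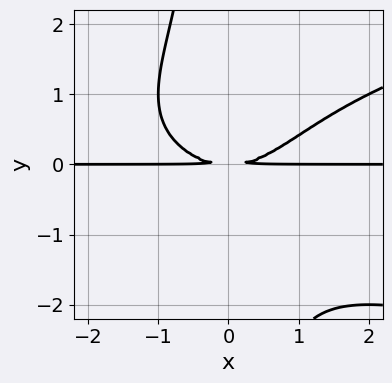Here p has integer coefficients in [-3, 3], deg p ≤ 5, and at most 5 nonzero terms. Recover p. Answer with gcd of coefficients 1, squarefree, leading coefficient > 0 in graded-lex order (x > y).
x*y^3 - x^2*y + 2*y^2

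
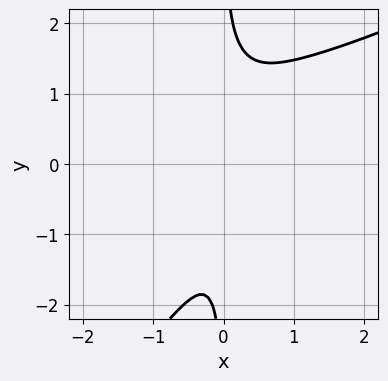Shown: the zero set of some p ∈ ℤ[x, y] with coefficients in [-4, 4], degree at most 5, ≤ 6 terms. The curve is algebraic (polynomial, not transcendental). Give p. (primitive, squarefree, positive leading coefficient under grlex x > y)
x^2*y^2 - x*y^3 - 2*x^2*y + 3*x^2 + 1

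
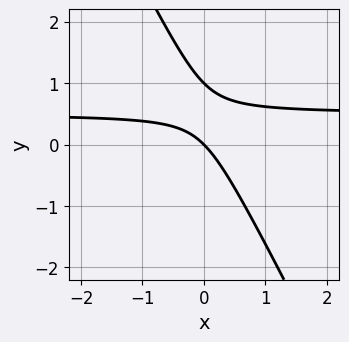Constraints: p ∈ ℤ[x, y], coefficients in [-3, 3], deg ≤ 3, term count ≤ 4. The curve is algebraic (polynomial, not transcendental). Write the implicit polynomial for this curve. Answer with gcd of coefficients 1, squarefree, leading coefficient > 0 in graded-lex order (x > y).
2*x*y + y^2 - x - y

1. Degree: no degree-1 curve has this shape, so deg p = 2.
2. Observable constraints: among the integer gridlines, it crosses the y-axis at y ∈ {0, 1}; one x-axis crossing is at x = 0.
3. The integer polynomial consistent with all of this is the stated p.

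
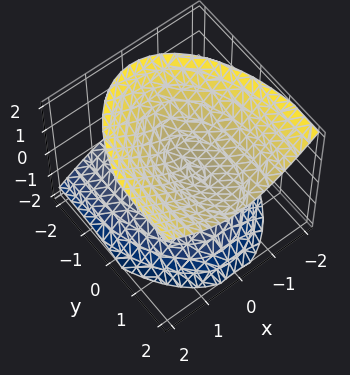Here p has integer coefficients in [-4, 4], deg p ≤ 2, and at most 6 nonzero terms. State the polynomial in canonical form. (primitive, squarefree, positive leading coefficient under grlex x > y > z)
First, the picture has 2 separate pieces. Treating them together as one polynomial.
Next, the degree is 2 — the shape is more complex than any degree-1 surface.
Next, checking where it meets the axes: the surface avoids every integer y-axis point in the box; the surface avoids every integer x-axis point in the box.
Finally, assembling these constraints gives the stated polynomial.

3*x^2 + y^2 - 2*y*z - 3*z^2 + 1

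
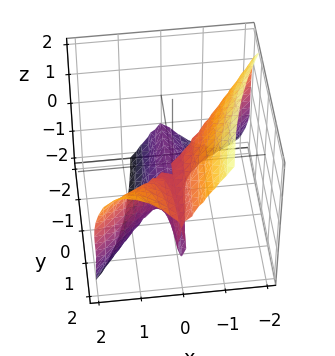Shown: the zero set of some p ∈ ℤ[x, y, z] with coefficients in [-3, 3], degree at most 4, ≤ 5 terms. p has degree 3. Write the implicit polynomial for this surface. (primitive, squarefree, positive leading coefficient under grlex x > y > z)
(a) deg p = 3.
(b) Observable constraints: every point of the y-axis in the box is on the surface; one x-axis crossing is at x = 0; among the integer gridlines, it crosses the z-axis at z ∈ {-1, 0}.
(c) Putting this together gives p.

3*x^3 - 3*x^2*y + z^3 + z^2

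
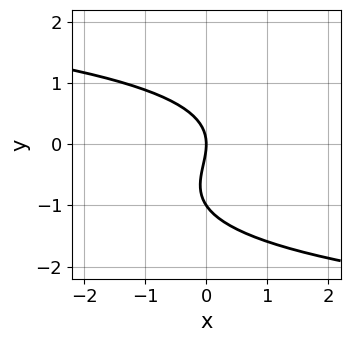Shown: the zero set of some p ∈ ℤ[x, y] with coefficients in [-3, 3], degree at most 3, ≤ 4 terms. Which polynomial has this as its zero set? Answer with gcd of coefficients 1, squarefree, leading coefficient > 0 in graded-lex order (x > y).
2*y^3 + 2*y^2 + 3*x

(a) deg p = 3. No degree-2 curve has this shape.
(b) Observable constraints: among the integer gridlines, it crosses the y-axis at y ∈ {-1, 0}; it meets the x-axis at x = 0 (among the integer gridlines).
(c) Putting this together gives p.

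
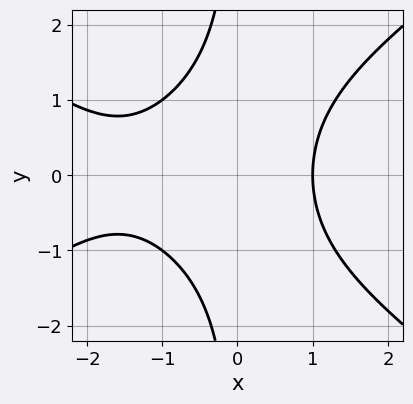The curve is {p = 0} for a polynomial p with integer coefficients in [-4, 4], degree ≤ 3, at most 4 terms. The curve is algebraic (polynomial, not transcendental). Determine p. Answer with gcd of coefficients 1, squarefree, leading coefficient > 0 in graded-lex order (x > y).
(a) Degree: a generic line meets the curve in up to 3 points, so deg p = 3.
(b) Symmetries: the y ↦ −y reflection is a symmetry, so y appears only in even powers.
(c) From the visible intercepts: no y-intercept at any integer in the box; it crosses the x-axis at the gridline x = 1.
(d) The integer polynomial consistent with all of this is the stated p.

x^3 - 2*x*y^2 + 2*x^2 - 3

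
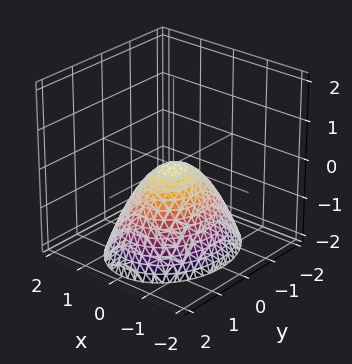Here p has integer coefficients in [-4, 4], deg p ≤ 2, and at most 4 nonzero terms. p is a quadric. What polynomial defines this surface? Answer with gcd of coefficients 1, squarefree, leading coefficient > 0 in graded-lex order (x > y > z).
(a) deg p = 2. A single bowl opening along one axis; a quadric.
(b) Symmetries: mirror symmetry y ↦ −y ⇒ only even powers of y; it's symmetric under x → −x, forcing even powers of x.
(c) From the visible intercepts: it crosses the y-axis at the gridline y = 0; one z-axis crossing is at z = 0; one x-axis crossing is at x = 0.
(d) Matching integer coefficients to the picture gives p.

3*x^2 + 2*y^2 + 3*z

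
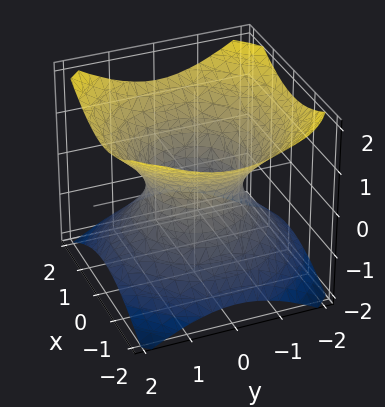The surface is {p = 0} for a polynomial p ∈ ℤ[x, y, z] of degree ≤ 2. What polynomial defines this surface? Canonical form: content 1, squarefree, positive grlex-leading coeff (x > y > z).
(a) The degree is 2 — one connected sheet with a waist; a quadric.
(b) Symmetries: mirror symmetry z ↦ −z ⇒ only even powers of z; rotational symmetry about the z-axis ⇒ p depends on x, y only through x² + y².
(c) From the axis intercepts and sections: the x-axis gridline crossings are at x ∈ {-1, 1}; a circular section at z = 1 has radius between 1 and 2.
(d) The integer polynomial consistent with all of this is the stated p. Check: (0, -1, 0) on the y-axis lies on the surface, and p(0, -1, 0) = 0. ✓

2*x^2 + 2*y^2 - 3*z^2 - 2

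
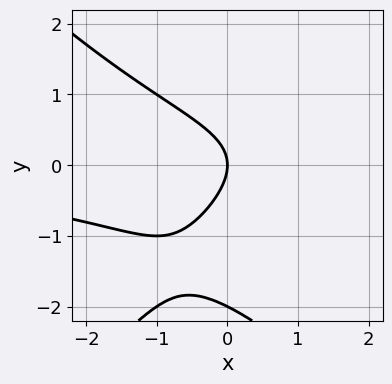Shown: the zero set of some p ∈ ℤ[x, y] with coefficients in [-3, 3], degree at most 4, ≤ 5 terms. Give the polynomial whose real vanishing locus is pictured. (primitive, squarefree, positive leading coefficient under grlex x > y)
The degree is 3 — a generic line meets the curve in up to 3 points.
From the visible intercepts: one x-axis crossing is at x = 0; among the integer gridlines, it crosses the y-axis at y ∈ {-2, 0}.
Solving for integer coefficients yields p as stated.

x^2*y - y^3 - 2*y^2 - 2*x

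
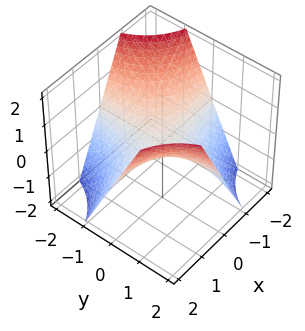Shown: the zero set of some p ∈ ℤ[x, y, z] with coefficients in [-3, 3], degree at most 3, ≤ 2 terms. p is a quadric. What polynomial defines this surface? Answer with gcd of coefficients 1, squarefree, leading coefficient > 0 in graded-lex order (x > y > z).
x*y - z

First, degree: a saddle surface; a quadric, so deg p = 2.
Next, reading off the gridlines: one z-axis crossing is at z = 0; every point of the y-axis in the box is on the surface.
Finally, together with the visible shape, these determine p as stated. Check: (-2, 0, 0) on the x-axis lies on the surface, and p(-2, 0, 0) = 0. ✓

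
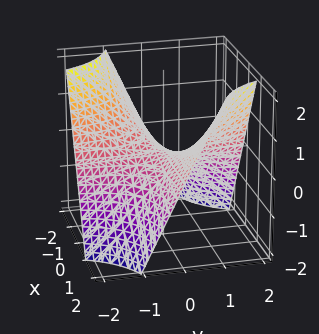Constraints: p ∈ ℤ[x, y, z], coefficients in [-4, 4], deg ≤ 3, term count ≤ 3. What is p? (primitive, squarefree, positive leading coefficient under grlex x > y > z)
x*y - z

1. The degree is 2 — a hyperbolic paraboloid; a quadric.
2. Against the integer gridlines: the visible x-axis segment lies entirely on the surface; it crosses the z-axis at the gridline z = 0; the visible y-axis segment lies entirely on the surface.
3. Fitting integer coefficients to these (and the overall shape) gives p.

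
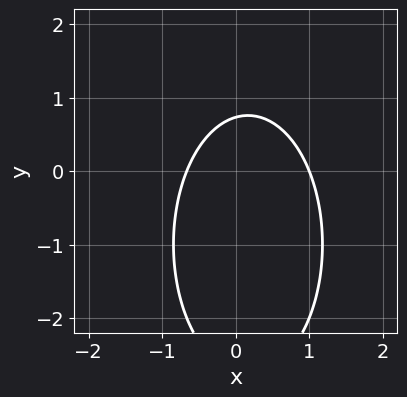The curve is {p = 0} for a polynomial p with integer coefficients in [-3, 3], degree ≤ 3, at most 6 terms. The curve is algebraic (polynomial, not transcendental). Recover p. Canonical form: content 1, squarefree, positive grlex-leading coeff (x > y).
deg p = 2.
Observable constraints: it crosses the x-axis at the gridline x = 1.
Putting this together gives p.

3*x^2 + y^2 - x + 2*y - 2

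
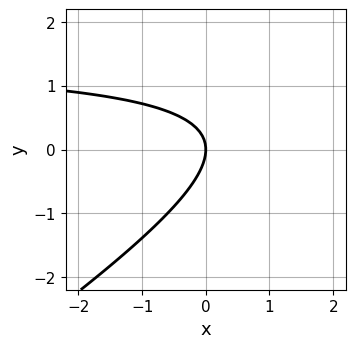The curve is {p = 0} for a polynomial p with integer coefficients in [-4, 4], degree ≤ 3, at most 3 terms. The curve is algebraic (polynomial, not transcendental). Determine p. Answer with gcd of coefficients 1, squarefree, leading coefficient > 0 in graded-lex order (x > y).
2*x*y - 3*y^2 - 3*x

1. Degree: no degree-1 curve has this shape, so deg p = 2.
2. Reading off the gridlines: it meets the y-axis at y = 0 (among the integer gridlines); it crosses the x-axis at the gridline x = 0.
3. The integer polynomial consistent with all of this is the stated p.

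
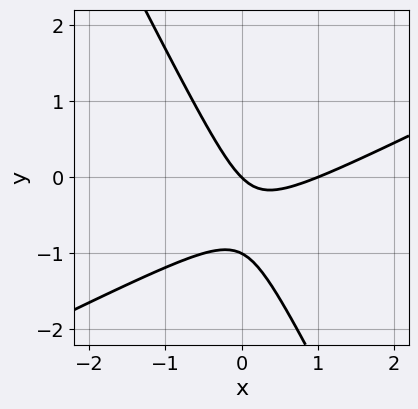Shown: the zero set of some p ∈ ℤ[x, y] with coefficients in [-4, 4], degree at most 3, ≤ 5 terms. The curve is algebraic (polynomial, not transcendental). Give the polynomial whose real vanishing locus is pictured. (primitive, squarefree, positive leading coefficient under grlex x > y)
First, deg p = 2. No degree-1 curve has this shape.
Then, checking where it meets the axes: the y-axis gridline crossings are at y ∈ {-1, 0}; the x-axis gridline crossings are at x ∈ {0, 1}.
Finally, putting this together gives p.

2*x^2 - 3*x*y - 2*y^2 - 2*x - 2*y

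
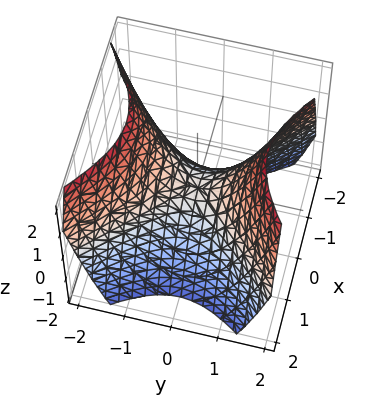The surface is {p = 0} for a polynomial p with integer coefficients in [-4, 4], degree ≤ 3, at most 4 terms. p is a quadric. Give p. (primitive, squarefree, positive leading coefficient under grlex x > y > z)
x^2 - y^2 + z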